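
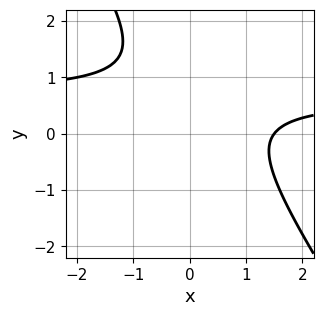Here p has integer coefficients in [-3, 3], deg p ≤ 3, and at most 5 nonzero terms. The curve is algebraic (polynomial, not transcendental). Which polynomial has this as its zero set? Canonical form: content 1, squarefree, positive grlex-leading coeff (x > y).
deg p = 2.
From the axis intercepts and sections: the curve avoids every integer y-axis point in the box.
These observations pin down the coefficients.

3*x*y + 2*y^2 - 2*x - 3*y + 3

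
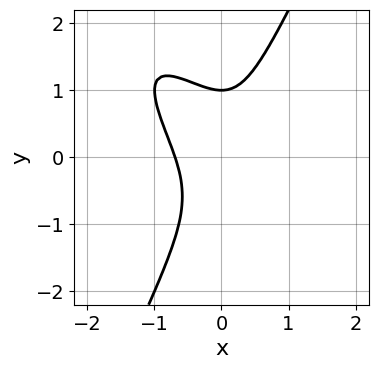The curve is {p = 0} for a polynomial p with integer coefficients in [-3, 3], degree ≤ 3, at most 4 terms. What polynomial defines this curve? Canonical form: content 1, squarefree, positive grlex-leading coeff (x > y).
3*x^3 + 3*x^2*y - y^3 + 1

deg p = 3.
From the visible intercepts: it crosses the y-axis at the gridline y = 1.
Assembling these constraints gives the stated polynomial.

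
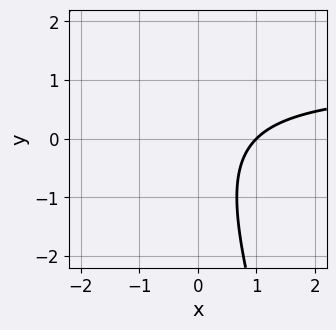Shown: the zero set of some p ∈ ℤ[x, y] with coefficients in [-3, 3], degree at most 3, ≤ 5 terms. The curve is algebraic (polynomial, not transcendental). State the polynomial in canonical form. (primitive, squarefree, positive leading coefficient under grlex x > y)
3*x*y + y^2 - 3*x + 3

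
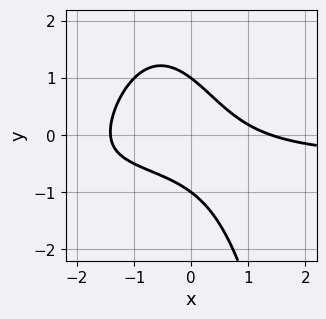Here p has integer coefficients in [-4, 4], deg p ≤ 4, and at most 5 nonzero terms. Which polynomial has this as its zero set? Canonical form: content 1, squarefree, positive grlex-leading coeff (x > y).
(a) Degree: no degree-2 curve has this shape, so deg p = 3.
(b) Against the integer gridlines: among the integer gridlines, it crosses the y-axis at y ∈ {-1, 1}.
(c) The integer polynomial consistent with all of this is the stated p.

2*x^2*y + x^2 + 3*x*y + 2*y^2 - 2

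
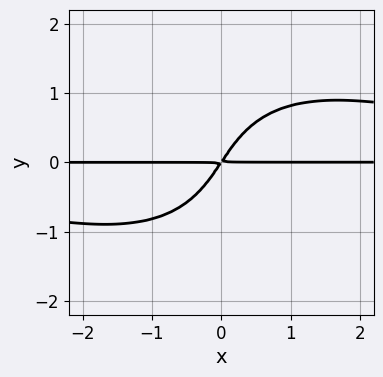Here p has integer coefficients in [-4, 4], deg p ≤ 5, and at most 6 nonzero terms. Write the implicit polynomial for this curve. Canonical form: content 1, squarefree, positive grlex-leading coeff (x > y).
First, degree: the shape is more complex than any degree-3 curve, so deg p = 4.
Then, observable constraints: the visible x-axis segment lies entirely on the curve.
Finally, the integer polynomial consistent with all of this is the stated p.

x^2*y^2 + y^4 - 3*x*y + 2*y^2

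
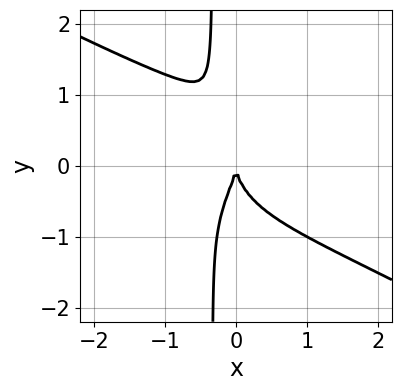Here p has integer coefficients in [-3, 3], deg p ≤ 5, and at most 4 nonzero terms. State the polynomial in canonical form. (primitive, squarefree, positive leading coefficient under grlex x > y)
1. Degree: no degree-3 curve has this shape, so deg p = 4.
2. Against the integer gridlines: one y-axis crossing is at y = 0; it meets the x-axis at x = 0 (among the integer gridlines).
3. Assembling these constraints gives the stated polynomial.

x^3*y - 3*x*y^3 - y^3 - 3*x^2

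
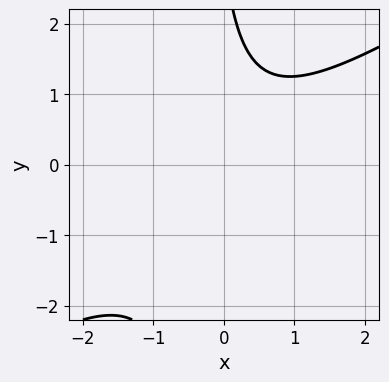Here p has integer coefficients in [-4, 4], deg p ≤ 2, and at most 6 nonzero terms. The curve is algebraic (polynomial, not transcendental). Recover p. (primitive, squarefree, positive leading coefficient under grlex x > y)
2*x^2 - 3*x*y - y + 3

First, deg p = 2. A generic line meets the curve in up to 2 points.
Next, from the visible intercepts: it misses every integer gridline on the x-axis; the curve avoids every integer y-axis point in the box.
Finally, the integer polynomial consistent with all of this is the stated p.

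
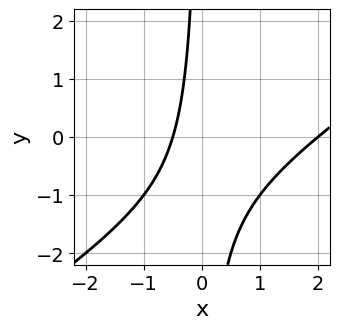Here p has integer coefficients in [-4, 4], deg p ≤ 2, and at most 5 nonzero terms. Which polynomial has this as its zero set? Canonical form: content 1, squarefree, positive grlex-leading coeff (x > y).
(a) deg p = 2.
(b) Against the integer gridlines: it misses every integer gridline on the y-axis; one x-axis crossing is at x = 2.
(c) Assembling these constraints gives the stated polynomial.

2*x^2 - 3*x*y - 3*x - 2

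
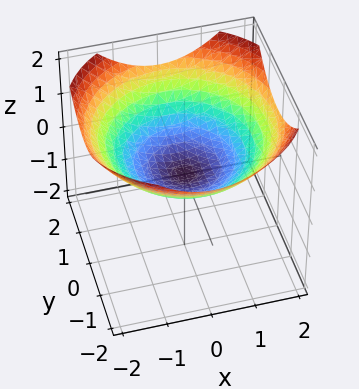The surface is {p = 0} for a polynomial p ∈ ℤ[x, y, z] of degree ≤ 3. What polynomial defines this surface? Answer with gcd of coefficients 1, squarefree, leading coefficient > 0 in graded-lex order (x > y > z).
1. Degree: a single bowl opening along one axis; a quadric, so deg p = 2.
2. Symmetries: the surface is invariant under rotation about z: p = q(x² + y², z).
3. Observable constraints: it crosses the x-axis at the gridline x = 0; a circular section at z = 1 has radius between 1 and 2.
4. Together with the visible shape, these determine p as stated.

x^2 + y^2 - 3*z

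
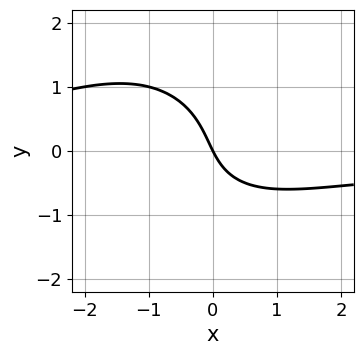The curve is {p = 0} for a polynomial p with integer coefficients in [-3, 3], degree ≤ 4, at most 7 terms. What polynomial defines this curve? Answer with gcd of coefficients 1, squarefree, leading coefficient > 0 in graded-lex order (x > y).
x^2*y + y^3 + x*y + 2*x + y

First, degree: no degree-2 curve has this shape, so deg p = 3.
Then, against the integer gridlines: one y-axis crossing is at y = 0; it meets the x-axis at x = 0 (among the integer gridlines).
Finally, together with the visible shape, these determine p as stated.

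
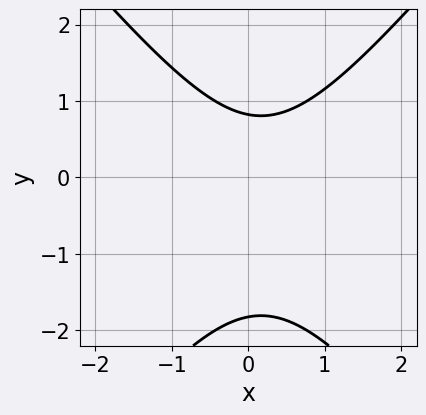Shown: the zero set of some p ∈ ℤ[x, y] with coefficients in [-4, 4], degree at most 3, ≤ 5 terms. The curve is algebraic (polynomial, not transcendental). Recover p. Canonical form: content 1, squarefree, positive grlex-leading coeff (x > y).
3*x^2 - 2*y^2 - x - 2*y + 3

First, deg p = 2. No degree-1 curve has this shape.
Then, against the integer gridlines: the curve avoids every integer x-axis point in the box.
Finally, the integer polynomial consistent with all of this is the stated p.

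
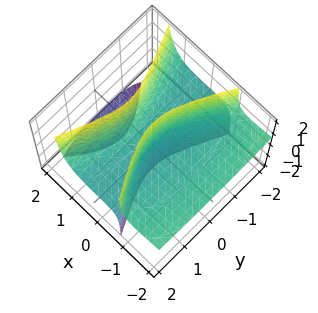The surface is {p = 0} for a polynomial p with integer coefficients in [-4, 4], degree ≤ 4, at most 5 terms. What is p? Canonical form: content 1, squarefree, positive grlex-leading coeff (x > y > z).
x^3 + 3*x^2*z - y^2*z - 3*x*z

1. I count 3 distinct pieces.
2. deg p = 3.
3. From the visible intercepts: it crosses the x-axis at the gridline x = 0; the visible y-axis segment lies entirely on the surface.
4. These observations pin down the coefficients.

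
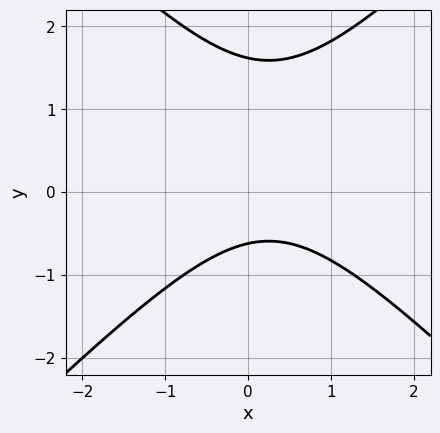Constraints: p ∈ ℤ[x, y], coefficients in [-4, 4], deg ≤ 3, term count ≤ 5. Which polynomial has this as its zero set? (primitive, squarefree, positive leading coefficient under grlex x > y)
2*x^2 - 2*y^2 - x + 2*y + 2

1. The degree is 2 — a generic line meets the curve in up to 2 points.
2. Reading off the gridlines: it misses every integer gridline on the x-axis.
3. The integer polynomial consistent with all of this is the stated p.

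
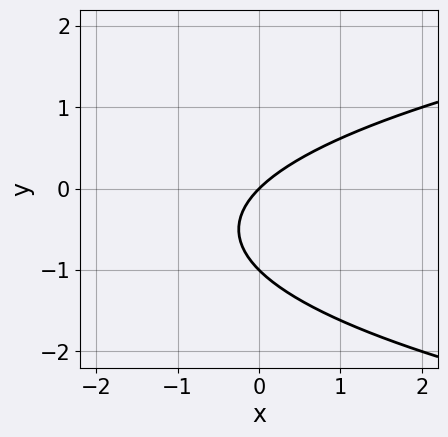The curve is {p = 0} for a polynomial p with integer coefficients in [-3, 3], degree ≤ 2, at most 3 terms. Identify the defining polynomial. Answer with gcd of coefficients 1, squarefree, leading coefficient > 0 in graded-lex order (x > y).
The degree is 2 — a generic line meets the curve in up to 2 points.
Against the integer gridlines: among the integer gridlines, it crosses the y-axis at y ∈ {-1, 0}; it meets the x-axis at x = 0 (among the integer gridlines).
These observations pin down the coefficients.

y^2 - x + y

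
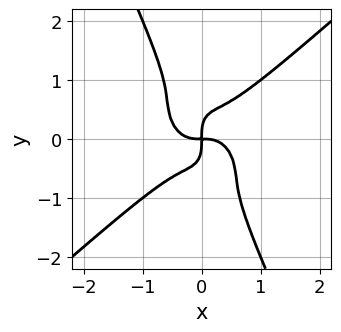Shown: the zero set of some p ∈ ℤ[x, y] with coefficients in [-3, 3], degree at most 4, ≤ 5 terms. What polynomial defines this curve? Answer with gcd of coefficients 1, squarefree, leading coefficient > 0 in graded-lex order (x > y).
2*x^4 - 2*x*y^3 - y^4 + x*y

1. The degree is 4 — no degree-3 curve has this shape.
2. Observable constraints: it meets the x-axis at x = 0 (among the integer gridlines); it meets the y-axis at y = 0 (among the integer gridlines).
3. Together with the visible shape, these determine p as stated.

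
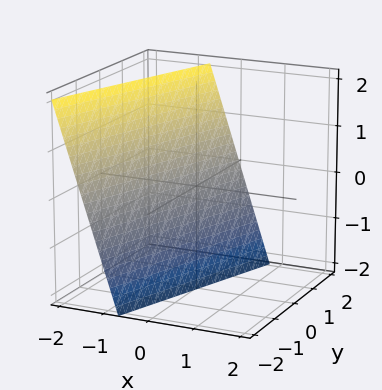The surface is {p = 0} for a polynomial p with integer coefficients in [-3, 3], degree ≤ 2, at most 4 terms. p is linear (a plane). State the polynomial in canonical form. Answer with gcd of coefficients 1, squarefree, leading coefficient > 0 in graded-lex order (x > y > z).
3*x - y + z + 2

First, deg p = 1. Every cross-section is a straight line — this is a plane.
Next, checking where it meets the axes: one y-axis crossing is at y = 2; it meets the z-axis at z = -2 (among the integer gridlines).
Finally, solving for integer coefficients yields p as stated.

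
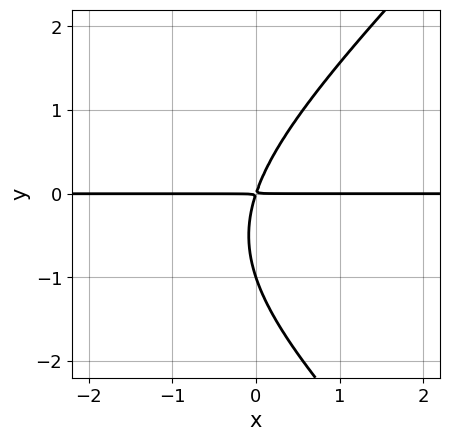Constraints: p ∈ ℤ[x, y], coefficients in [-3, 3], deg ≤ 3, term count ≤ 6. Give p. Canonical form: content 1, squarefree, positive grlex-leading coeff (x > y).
1. The degree is 3 — the shape is more complex than any degree-2 curve.
2. Against the integer gridlines: one y-axis crossing is at y = -1; every point of the x-axis in the box is on the curve.
3. Fitting integer coefficients to these (and the overall shape) gives p.

x^2*y - y^3 + 3*x*y - y^2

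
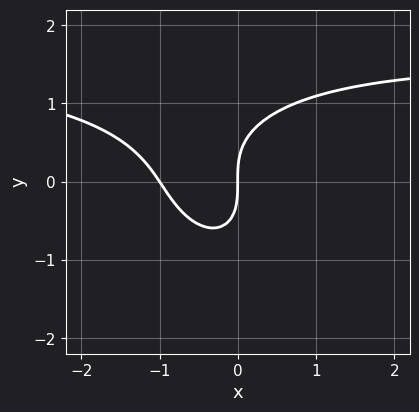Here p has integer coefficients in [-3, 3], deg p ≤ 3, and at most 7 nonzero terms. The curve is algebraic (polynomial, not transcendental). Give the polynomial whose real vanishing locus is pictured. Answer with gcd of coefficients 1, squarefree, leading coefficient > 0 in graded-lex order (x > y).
2*x^2*y + x*y^2 + 2*y^3 - 3*x^2 - 3*x

1. Degree: the shape is more complex than any degree-2 curve, so deg p = 3.
2. Observable constraints: it crosses the y-axis at the gridline y = 0; among the integer gridlines, it crosses the x-axis at x ∈ {-1, 0}.
3. Fitting integer coefficients to these (and the overall shape) gives p.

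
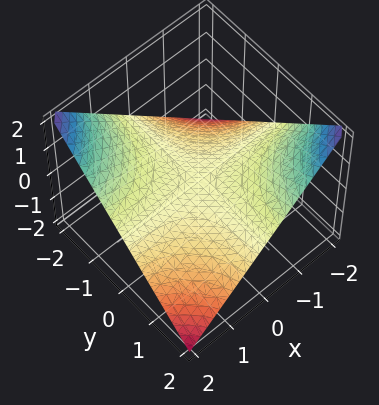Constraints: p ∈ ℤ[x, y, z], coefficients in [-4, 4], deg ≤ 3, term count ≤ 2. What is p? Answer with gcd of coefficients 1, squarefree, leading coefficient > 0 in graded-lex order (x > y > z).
First, deg p = 2. A hyperbolic paraboloid; a quadric.
Then, observable constraints: the visible y-axis segment lies entirely on the surface; every point of the x-axis in the box is on the surface.
Finally, the integer polynomial consistent with all of this is the stated p.

x*y + 2*z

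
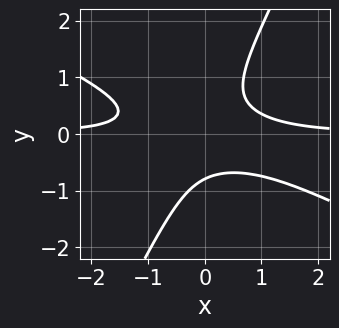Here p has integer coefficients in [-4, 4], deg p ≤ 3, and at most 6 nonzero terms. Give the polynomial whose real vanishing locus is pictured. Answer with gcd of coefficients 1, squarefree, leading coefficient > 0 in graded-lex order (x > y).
Degree: the shape is more complex than any degree-2 curve, so deg p = 3.
Observable constraints: it misses every integer gridline on the x-axis.
Solving for integer coefficients yields p as stated.

2*x^2*y + 3*x*y^2 - 2*y^3 - 1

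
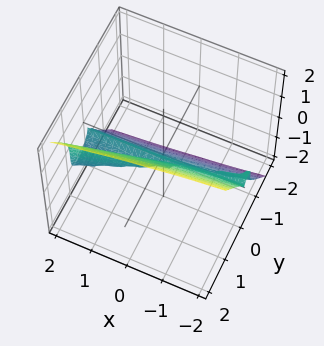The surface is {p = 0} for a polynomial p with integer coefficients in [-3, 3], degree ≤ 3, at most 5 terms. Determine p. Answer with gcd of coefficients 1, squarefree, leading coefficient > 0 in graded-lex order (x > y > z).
(a) Degree: a generic line meets the surface in up to 3 points, so deg p = 3.
(b) From the visible intercepts: one y-axis crossing is at y = 0; one z-axis crossing is at z = 0.
(c) Fitting integer coefficients to these (and the overall shape) gives p. Check: (-2, 0, 0) on the x-axis lies on the surface, and p(-2, 0, 0) = 0. ✓

x*y^2 - 3*y^3 + z^3 + y^2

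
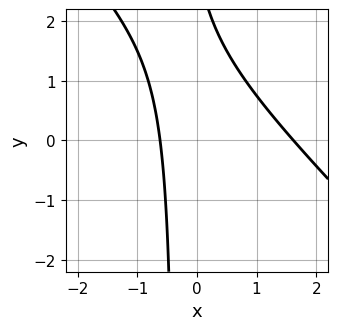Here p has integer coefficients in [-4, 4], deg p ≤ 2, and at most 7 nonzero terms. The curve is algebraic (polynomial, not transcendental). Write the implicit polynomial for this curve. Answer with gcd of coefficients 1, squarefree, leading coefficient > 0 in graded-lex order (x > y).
(a) Degree: no degree-1 curve has this shape, so deg p = 2.
(b) Against the integer gridlines: no y-intercept at any integer in the box.
(c) Solving for integer coefficients yields p as stated.

3*x^2 + 3*x*y - 3*x + y - 3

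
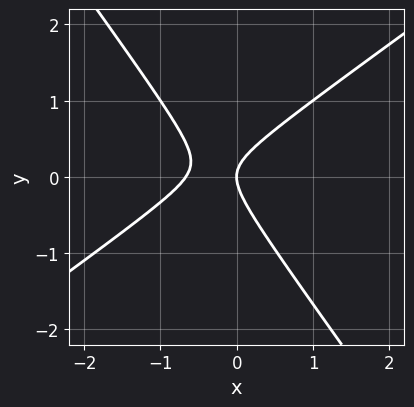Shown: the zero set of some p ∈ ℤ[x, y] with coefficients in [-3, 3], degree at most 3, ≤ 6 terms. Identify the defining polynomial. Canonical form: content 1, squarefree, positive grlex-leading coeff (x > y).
(a) deg p = 2. No degree-1 curve has this shape.
(b) Checking where it meets the axes: one y-axis crossing is at y = 0; one x-axis crossing is at x = 0.
(c) These observations pin down the coefficients.

3*x^2 - 2*x*y - 3*y^2 + 2*x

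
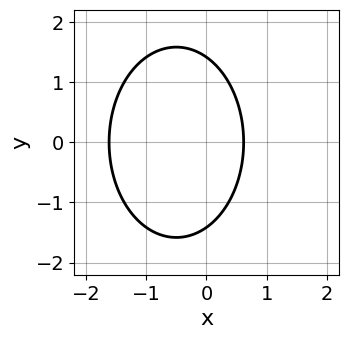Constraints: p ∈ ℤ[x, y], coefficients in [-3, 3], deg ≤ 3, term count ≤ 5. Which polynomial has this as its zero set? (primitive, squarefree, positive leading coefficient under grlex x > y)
(a) deg p = 2. No degree-1 curve has this shape.
(b) Symmetries: it's symmetric under y → −y, forcing even powers of y.
(c) Together with the visible shape, these determine p as stated.

2*x^2 + y^2 + 2*x - 2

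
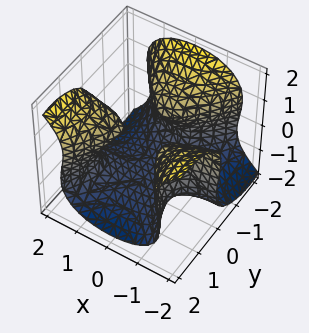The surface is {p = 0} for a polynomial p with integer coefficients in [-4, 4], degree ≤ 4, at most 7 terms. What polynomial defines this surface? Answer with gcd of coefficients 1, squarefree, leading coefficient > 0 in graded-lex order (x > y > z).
2*x^2*y - y^3 - 2*z^3 + 2*z - 1

deg p = 3. No degree-2 surface has this shape.
Reading off the gridlines: it misses every integer gridline on the x-axis; one y-axis crossing is at y = -1.
The integer polynomial consistent with all of this is the stated p.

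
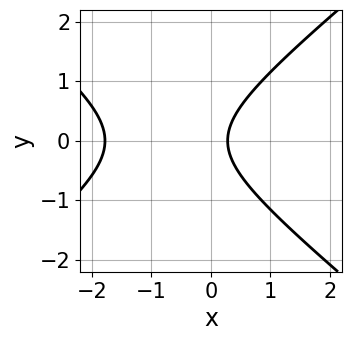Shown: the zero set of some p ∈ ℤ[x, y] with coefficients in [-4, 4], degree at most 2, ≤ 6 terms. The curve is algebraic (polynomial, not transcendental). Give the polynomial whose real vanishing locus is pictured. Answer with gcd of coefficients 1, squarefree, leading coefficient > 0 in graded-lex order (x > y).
(a) deg p = 2. The shape is more complex than any degree-1 curve.
(b) Symmetries: the y ↦ −y reflection is a symmetry, so y appears only in even powers.
(c) Reading off the gridlines: no y-intercept at any integer in the box.
(d) Matching integer coefficients to the picture gives p.

2*x^2 - 3*y^2 + 3*x - 1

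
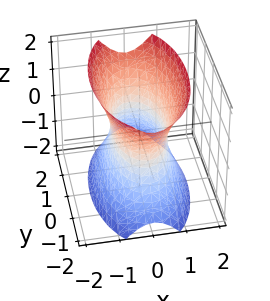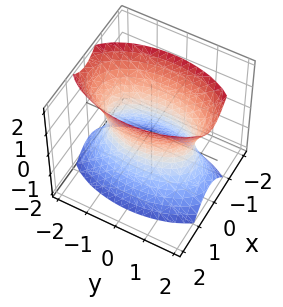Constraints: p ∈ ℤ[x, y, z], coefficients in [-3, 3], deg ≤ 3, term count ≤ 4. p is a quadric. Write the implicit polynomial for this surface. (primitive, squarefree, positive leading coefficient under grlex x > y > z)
3*x^2 + y^2 - z^2 - 2

(a) The degree is 2 — one connected sheet with a waist; a quadric.
(b) Symmetries: it's symmetric under x → −x, forcing even powers of x; the y ↦ −y reflection is a symmetry, so y appears only in even powers; mirror symmetry z ↦ −z ⇒ only even powers of z.
(c) Checking where it meets the axes: the surface avoids every integer z-axis point in the box.
(d) Putting this together gives p.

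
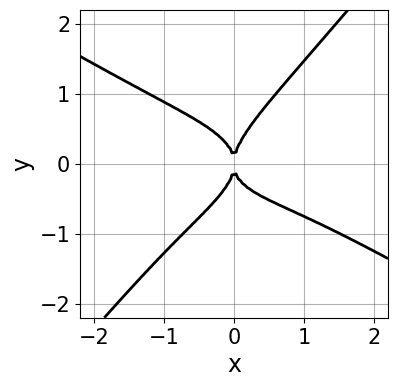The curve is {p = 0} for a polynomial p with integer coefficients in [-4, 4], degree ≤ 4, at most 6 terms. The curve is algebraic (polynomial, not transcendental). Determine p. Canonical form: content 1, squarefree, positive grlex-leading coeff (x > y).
x^4 + 3*x*y^3 - 3*y^4 + x^2*y + 2*x^2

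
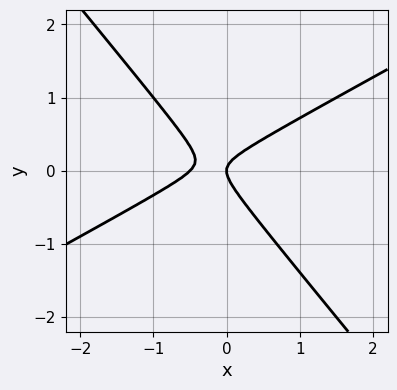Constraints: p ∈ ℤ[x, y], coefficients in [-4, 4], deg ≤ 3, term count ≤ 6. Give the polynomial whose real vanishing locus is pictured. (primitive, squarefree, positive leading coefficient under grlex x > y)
2*x^2 - 2*x*y - 3*y^2 + x

The degree is 2 — no degree-1 curve has this shape.
From the visible intercepts: it crosses the y-axis at the gridline y = 0; it meets the x-axis at x = 0 (among the integer gridlines).
Together with the visible shape, these determine p as stated.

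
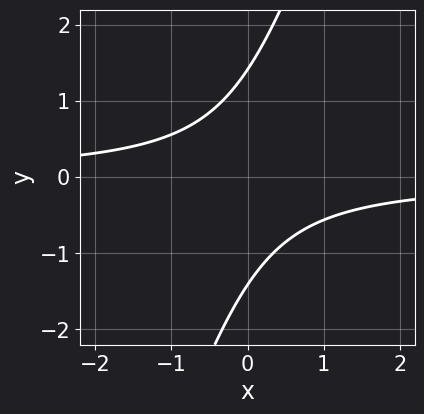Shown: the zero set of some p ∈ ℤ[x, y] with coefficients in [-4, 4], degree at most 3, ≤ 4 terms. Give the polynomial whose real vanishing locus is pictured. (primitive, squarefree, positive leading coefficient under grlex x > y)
3*x*y - y^2 + 2

Degree: no degree-1 curve has this shape, so deg p = 2.
From the axis intercepts and sections: it misses every integer gridline on the x-axis.
The integer polynomial consistent with all of this is the stated p.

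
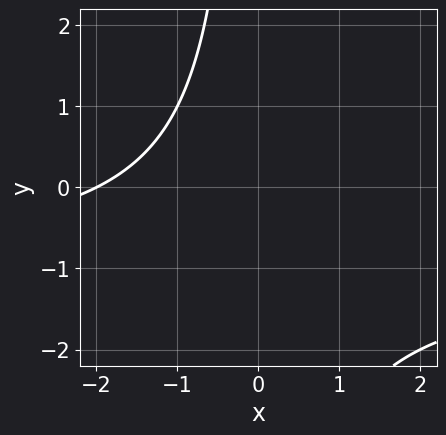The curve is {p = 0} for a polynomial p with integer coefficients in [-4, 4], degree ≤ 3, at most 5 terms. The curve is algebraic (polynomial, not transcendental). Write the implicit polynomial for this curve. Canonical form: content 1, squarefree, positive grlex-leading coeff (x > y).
deg p = 2.
From the axis intercepts and sections: it meets the x-axis at x = -2 (among the integer gridlines); the curve avoids every integer y-axis point in the box.
Fitting integer coefficients to these (and the overall shape) gives p.

x*y + x + 2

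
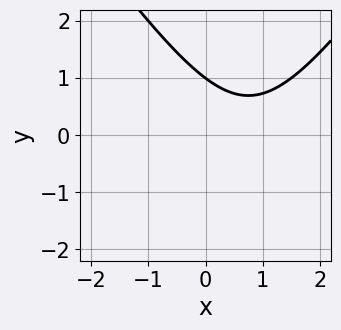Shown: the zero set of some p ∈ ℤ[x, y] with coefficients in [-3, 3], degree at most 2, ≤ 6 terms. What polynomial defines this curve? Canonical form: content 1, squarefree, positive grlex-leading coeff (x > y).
2*x^2 - y^2 - 3*x - 2*y + 3

1. Degree: a generic line meets the curve in up to 2 points, so deg p = 2.
2. Reading off the gridlines: one y-axis crossing is at y = 1; the curve avoids every integer x-axis point in the box.
3. Fitting integer coefficients to these (and the overall shape) gives p.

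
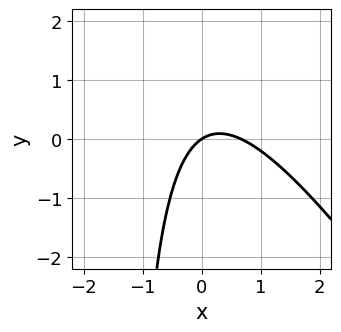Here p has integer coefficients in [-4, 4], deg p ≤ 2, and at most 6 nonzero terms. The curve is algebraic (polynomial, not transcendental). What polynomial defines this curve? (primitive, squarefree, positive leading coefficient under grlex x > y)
First, deg p = 2.
Next, checking where it meets the axes: it meets the x-axis at x = 0 (among the integer gridlines); one y-axis crossing is at y = 0.
Finally, assembling these constraints gives the stated polynomial.

3*x^2 + 2*x*y - 2*x + 3*y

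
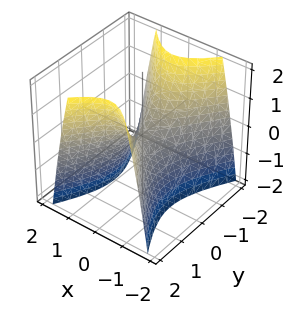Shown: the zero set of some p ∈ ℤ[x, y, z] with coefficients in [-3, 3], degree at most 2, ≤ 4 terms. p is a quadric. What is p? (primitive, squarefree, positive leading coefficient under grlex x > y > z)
2*x^2 - y^2 + z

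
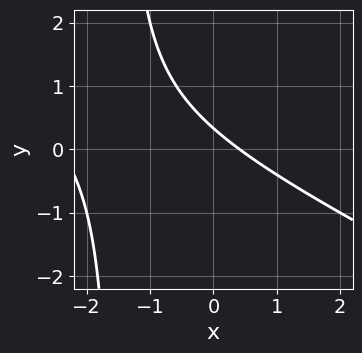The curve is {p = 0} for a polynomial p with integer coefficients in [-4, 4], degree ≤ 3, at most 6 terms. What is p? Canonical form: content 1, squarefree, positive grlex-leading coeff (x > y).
x^2 + 2*x*y + 2*x + 3*y - 1

First, the degree is 2 — no degree-1 curve has this shape.
Finally, putting this together gives p.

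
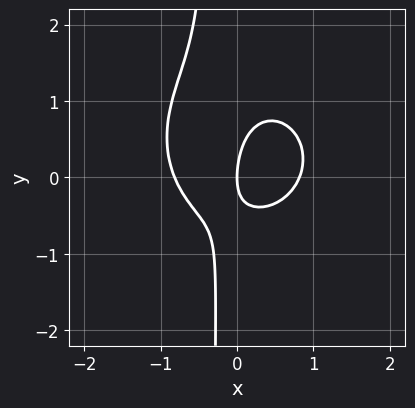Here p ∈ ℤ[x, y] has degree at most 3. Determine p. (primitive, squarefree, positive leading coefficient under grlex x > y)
1. Degree: the shape is more complex than any degree-2 curve, so deg p = 3.
2. From the axis intercepts and sections: one y-axis crossing is at y = 0; one x-axis crossing is at x = 0.
3. Matching integer coefficients to the picture gives p.

3*x^3 + 3*x*y^2 - 2*x*y + y^2 - 2*x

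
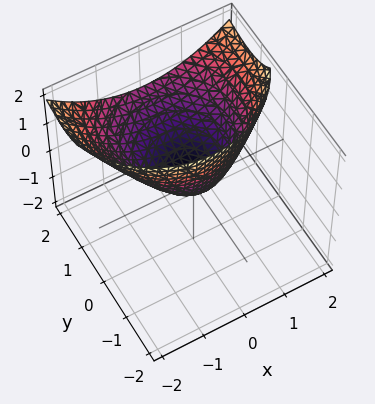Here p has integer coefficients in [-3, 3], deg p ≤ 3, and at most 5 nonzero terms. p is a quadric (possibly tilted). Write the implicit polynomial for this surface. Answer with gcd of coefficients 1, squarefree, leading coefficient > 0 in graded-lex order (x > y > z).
2*x^2 + 2*y^2 - 3*y*z - 3*z

1. The degree is 2 — a generic line meets the surface in up to 2 points.
2. From the visible intercepts: it meets the x-axis at x = 0 (among the integer gridlines); it meets the y-axis at y = 0 (among the integer gridlines).
3. Fitting integer coefficients to these (and the overall shape) gives p.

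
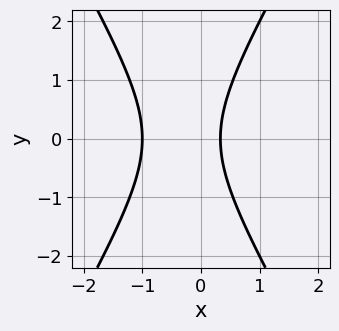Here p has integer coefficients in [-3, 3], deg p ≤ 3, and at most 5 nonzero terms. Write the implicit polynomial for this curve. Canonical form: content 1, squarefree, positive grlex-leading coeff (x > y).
3*x^2 - y^2 + 2*x - 1

(a) deg p = 2. A generic line meets the curve in up to 2 points.
(b) Symmetries: the y ↦ −y reflection is a symmetry, so y appears only in even powers.
(c) From the axis intercepts and sections: the curve avoids every integer y-axis point in the box; it crosses the x-axis at the gridline x = -1.
(d) Together with the visible shape, these determine p as stated.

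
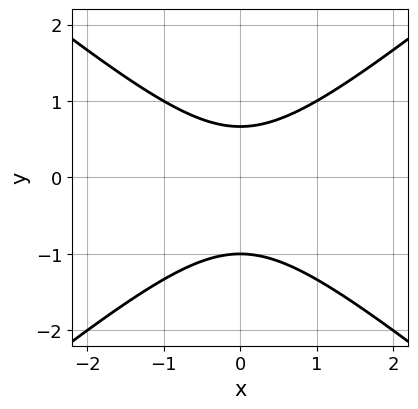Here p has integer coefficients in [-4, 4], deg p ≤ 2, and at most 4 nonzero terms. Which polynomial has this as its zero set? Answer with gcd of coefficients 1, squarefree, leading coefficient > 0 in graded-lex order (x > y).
deg p = 2. A generic line meets the curve in up to 2 points.
Symmetries: mirror symmetry x ↦ −x ⇒ only even powers of x.
From the visible intercepts: it misses every integer gridline on the x-axis; it meets the y-axis at y = -1 (among the integer gridlines).
Fitting integer coefficients to these (and the overall shape) gives p.

2*x^2 - 3*y^2 - y + 2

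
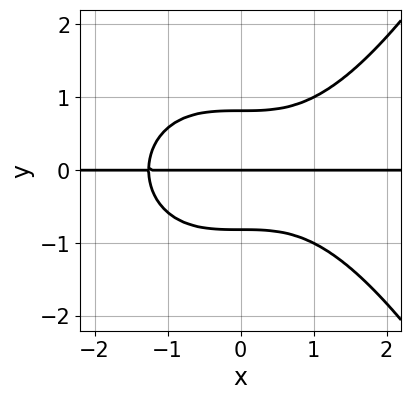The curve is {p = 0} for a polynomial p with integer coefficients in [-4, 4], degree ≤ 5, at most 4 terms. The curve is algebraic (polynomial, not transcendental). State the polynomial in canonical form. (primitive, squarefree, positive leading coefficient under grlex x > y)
First, deg p = 4. A generic line meets the curve in up to 4 points.
Next, observable constraints: the visible x-axis segment lies entirely on the curve; it crosses the y-axis at the gridline y = 0.
Finally, the integer polynomial consistent with all of this is the stated p.

x^3*y - 3*y^3 + 2*y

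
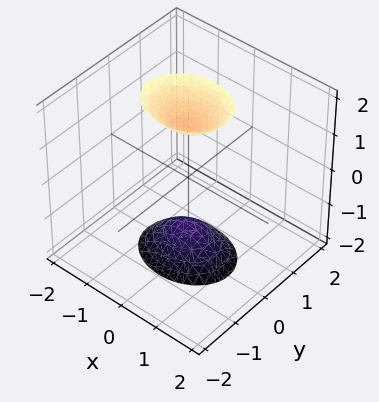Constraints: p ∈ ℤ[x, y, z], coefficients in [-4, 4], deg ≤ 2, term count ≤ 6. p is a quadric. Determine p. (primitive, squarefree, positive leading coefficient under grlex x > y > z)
(a) I count 2 distinct pieces. They look like related sheets of one shape, so recover p as a whole.
(b) Degree: two sheets facing apart; a quadric, so deg p = 2.
(c) Symmetries: mirror symmetry z ↦ −z ⇒ only even powers of z; mirror symmetry x ↦ −x ⇒ only even powers of x; mirror symmetry y ↦ −y ⇒ only even powers of y.
(d) From the visible intercepts: the surface avoids every integer x-axis point in the box; the surface avoids every integer y-axis point in the box.
(e) These observations pin down the coefficients.

2*x^2 + 3*y^2 - z^2 + 2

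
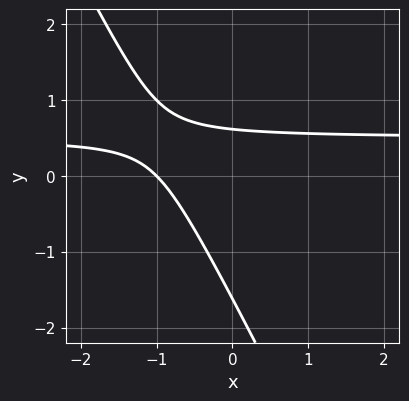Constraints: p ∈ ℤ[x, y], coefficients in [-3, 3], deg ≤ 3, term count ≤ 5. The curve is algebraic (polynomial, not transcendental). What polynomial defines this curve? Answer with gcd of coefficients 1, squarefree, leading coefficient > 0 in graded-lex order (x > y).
First, deg p = 2. A generic line meets the curve in up to 2 points.
Then, observable constraints: it crosses the x-axis at the gridline x = -1.
Finally, solving for integer coefficients yields p as stated.

2*x*y + y^2 - x + y - 1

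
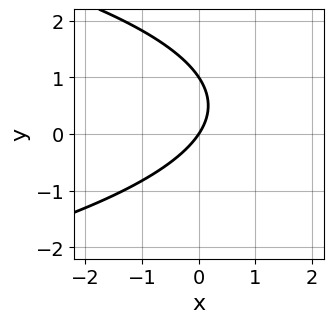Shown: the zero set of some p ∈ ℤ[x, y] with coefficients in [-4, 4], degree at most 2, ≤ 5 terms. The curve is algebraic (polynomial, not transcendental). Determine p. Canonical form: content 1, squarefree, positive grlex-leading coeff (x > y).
2*y^2 + 3*x - 2*y

1. deg p = 2. No degree-1 curve has this shape.
2. From the visible intercepts: among the integer gridlines, it crosses the y-axis at y ∈ {0, 1}; it crosses the x-axis at the gridline x = 0.
3. Putting this together gives p.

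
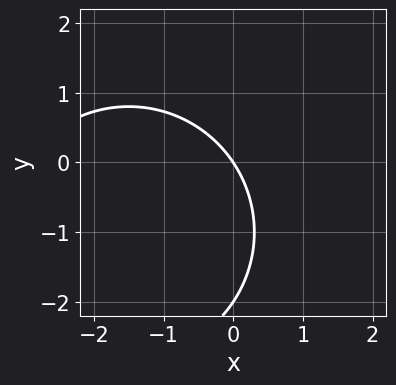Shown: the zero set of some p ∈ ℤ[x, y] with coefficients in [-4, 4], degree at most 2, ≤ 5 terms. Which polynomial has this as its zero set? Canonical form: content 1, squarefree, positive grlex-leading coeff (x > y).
1. The degree is 2 — no degree-1 curve has this shape.
2. From the axis intercepts and sections: among the integer gridlines, it crosses the y-axis at y ∈ {-2, 0}; it meets the x-axis at x = 0 (among the integer gridlines).
3. The integer polynomial consistent with all of this is the stated p.

x^2 + y^2 + 3*x + 2*y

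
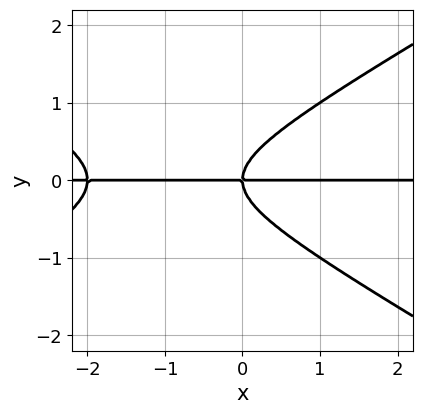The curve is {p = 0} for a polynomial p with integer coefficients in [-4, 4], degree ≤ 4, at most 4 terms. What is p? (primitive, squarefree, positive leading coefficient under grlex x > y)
First, deg p = 3. A generic line meets the curve in up to 3 points.
Next, reading off the gridlines: the visible x-axis segment lies entirely on the curve; it crosses the y-axis at the gridline y = 0.
Finally, matching integer coefficients to the picture gives p.

x^2*y - 3*y^3 + 2*x*y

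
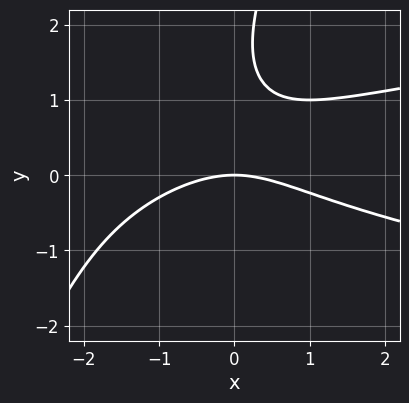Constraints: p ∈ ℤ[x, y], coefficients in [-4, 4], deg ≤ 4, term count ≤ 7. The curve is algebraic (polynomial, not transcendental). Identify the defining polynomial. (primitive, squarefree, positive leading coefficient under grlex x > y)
2*x*y^2 - y^3 - x^2 + 3*y^2 - 3*y

(a) The degree is 3 — no degree-2 curve has this shape.
(b) Against the integer gridlines: it meets the x-axis at x = 0 (among the integer gridlines); it meets the y-axis at y = 0 (among the integer gridlines).
(c) Fitting integer coefficients to these (and the overall shape) gives p.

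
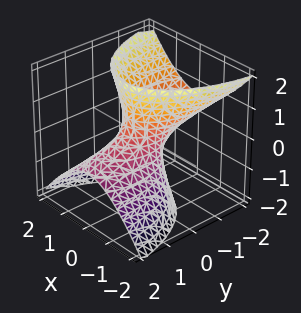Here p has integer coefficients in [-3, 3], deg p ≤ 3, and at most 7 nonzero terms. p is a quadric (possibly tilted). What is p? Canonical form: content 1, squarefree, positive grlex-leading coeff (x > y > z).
3*x^2 + y^2 + 3*y*z - z^2 - 1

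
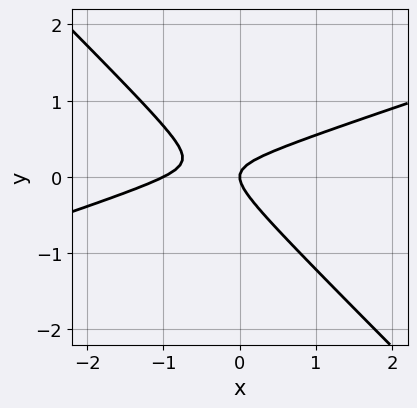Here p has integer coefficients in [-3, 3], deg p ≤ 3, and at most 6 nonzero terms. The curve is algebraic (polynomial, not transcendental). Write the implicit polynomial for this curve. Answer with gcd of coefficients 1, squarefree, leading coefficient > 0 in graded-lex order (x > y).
1. deg p = 2. No degree-1 curve has this shape.
2. Checking where it meets the axes: among the integer gridlines, it crosses the x-axis at x ∈ {-1, 0}; one y-axis crossing is at y = 0.
3. Putting this together gives p.

x^2 - 2*x*y - 3*y^2 + x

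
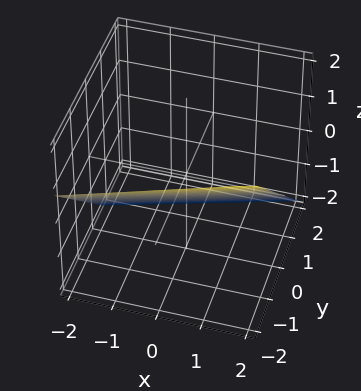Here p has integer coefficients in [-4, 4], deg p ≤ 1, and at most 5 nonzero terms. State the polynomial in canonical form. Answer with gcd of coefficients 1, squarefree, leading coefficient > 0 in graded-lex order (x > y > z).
x - 3*y - 3*z - 2

First, deg p = 1.
Then, observable constraints: it crosses the x-axis at the gridline x = 2.
Finally, together with the visible shape, these determine p as stated.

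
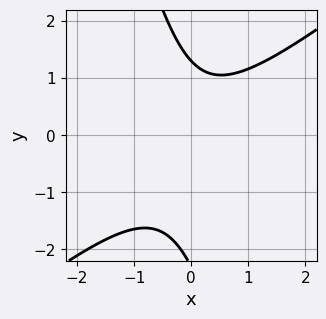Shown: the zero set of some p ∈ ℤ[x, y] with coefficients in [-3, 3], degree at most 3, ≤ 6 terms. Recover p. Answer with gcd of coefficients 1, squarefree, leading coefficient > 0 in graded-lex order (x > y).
3*x^2 - 3*x*y - y^2 - y + 3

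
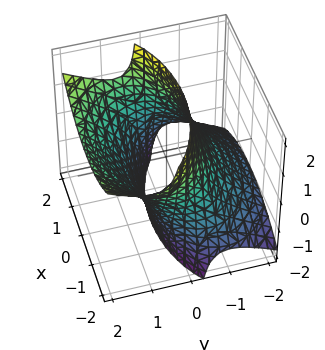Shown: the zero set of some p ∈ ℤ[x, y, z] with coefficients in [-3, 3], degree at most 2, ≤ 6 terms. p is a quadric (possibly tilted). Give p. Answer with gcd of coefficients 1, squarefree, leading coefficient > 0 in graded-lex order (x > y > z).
First, the degree is 2 — no degree-1 surface has this shape.
Then, reading off the gridlines: it misses every integer gridline on the z-axis.
Finally, putting this together gives p.

x^2 + 2*y^2 - 3*y*z - 3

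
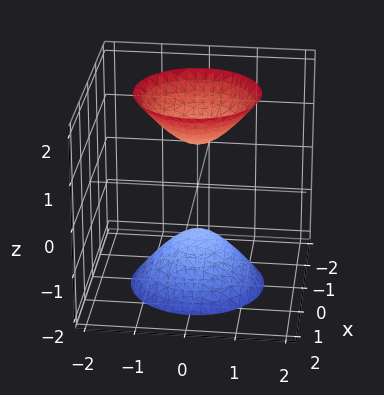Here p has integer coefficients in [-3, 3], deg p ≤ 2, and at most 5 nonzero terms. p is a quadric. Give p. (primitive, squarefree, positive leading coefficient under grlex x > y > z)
2*x^2 + 2*y^2 - z^2 + 1

The picture has 2 separate pieces.
The degree is 2 — two sheets facing apart; a quadric.
Symmetries: rotational symmetry about the z-axis ⇒ p depends on x, y only through x² + y²; it's symmetric under z → −z, forcing even powers of z.
Against the integer gridlines: no y-intercept at any integer in the box; a circular section at z = -2 has radius between 1 and 2; it misses every integer gridline on the x-axis.
Solving for integer coefficients yields p as stated.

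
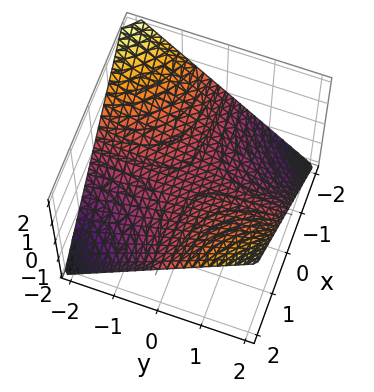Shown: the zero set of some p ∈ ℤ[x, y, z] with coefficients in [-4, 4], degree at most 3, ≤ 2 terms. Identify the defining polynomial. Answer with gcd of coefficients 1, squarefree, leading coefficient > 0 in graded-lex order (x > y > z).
First, deg p = 2.
Then, from the axis intercepts and sections: it meets the z-axis at z = 0 (among the integer gridlines); every point of the y-axis in the box is on the surface.
Finally, assembling these constraints gives the stated polynomial.

x*y - 2*z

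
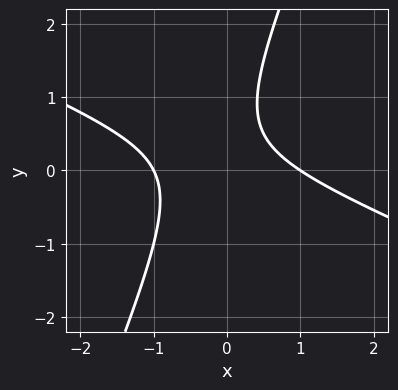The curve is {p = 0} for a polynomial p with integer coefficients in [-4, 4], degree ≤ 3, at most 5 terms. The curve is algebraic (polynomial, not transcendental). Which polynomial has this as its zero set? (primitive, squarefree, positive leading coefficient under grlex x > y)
First, degree: a generic line meets the curve in up to 2 points, so deg p = 2.
Then, checking where it meets the axes: the x-axis gridline crossings are at x ∈ {-1, 1}; no y-intercept at any integer in the box.
Finally, matching integer coefficients to the picture gives p.

x^2 + 2*x*y - y^2 + y - 1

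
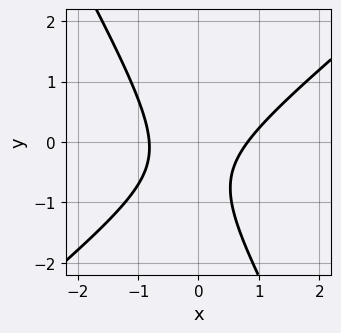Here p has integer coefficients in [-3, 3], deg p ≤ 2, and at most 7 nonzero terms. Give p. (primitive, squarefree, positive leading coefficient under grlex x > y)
1. deg p = 2. No degree-1 curve has this shape.
2. From the visible intercepts: it misses every integer gridline on the y-axis.
3. Solving for integer coefficients yields p as stated.

3*x^2 - 2*x*y - 2*y^2 - 2*y - 2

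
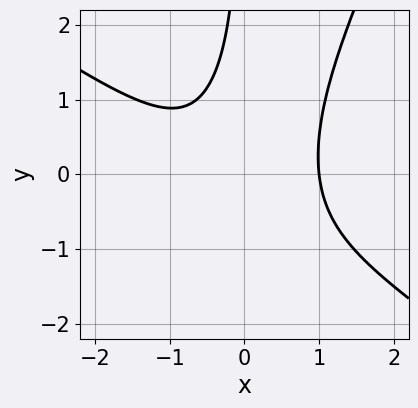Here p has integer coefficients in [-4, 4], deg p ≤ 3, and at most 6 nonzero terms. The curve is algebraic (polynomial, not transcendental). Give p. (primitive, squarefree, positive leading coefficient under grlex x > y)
3*x^3 + 3*x^2*y - 2*x*y^2 - 2*x*y - 3

(a) deg p = 3. The shape is more complex than any degree-2 curve.
(b) From the axis intercepts and sections: it misses every integer gridline on the y-axis; one x-axis crossing is at x = 1.
(c) Matching integer coefficients to the picture gives p.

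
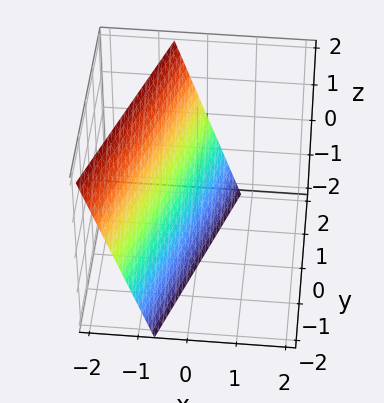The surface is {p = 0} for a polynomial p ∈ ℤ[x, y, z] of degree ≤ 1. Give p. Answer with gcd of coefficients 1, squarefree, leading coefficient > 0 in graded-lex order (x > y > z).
First, deg p = 1. The surface is flat (a plane).
Then, reading off the gridlines: it crosses the z-axis at the gridline z = -2; it crosses the y-axis at the gridline y = 2.
Finally, fitting integer coefficients to these (and the overall shape) gives p.

3*x - y + z + 2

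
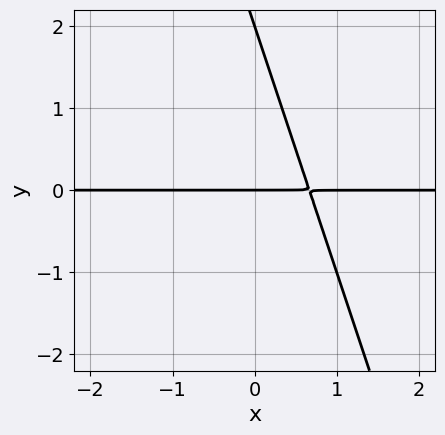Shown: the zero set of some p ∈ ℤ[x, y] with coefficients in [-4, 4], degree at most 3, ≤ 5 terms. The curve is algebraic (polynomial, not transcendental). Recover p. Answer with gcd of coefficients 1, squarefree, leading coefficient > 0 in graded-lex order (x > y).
deg p = 2. No degree-1 curve has this shape.
From the visible intercepts: the y-axis gridline crossings are at y ∈ {0, 2}; the visible x-axis segment lies entirely on the curve.
The integer polynomial consistent with all of this is the stated p.

3*x*y + y^2 - 2*y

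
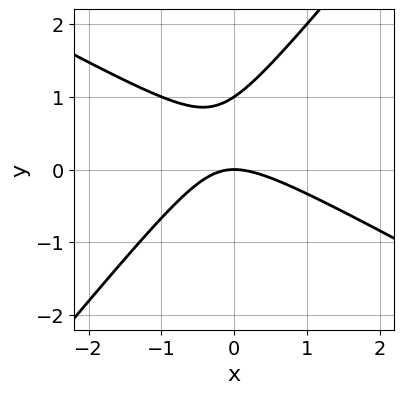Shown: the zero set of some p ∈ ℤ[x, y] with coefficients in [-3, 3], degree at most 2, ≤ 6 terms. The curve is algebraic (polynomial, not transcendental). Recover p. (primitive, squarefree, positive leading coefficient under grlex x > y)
2*x^2 + 2*x*y - 3*y^2 + 3*y

deg p = 2. A generic line meets the curve in up to 2 points.
Observable constraints: it crosses the x-axis at the gridline x = 0; among the integer gridlines, it crosses the y-axis at y ∈ {0, 1}.
Assembling these constraints gives the stated polynomial.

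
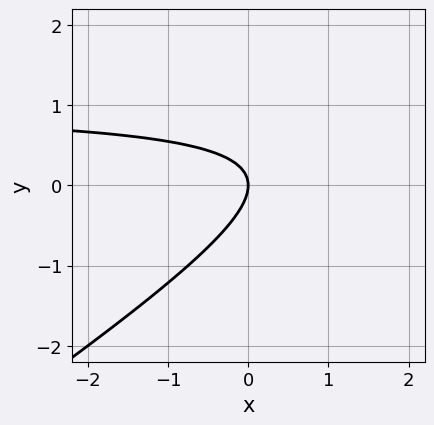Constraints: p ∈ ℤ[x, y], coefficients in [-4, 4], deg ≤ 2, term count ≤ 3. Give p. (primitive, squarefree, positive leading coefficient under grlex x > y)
The degree is 2 — a generic line meets the curve in up to 2 points.
Against the integer gridlines: it meets the x-axis at x = 0 (among the integer gridlines); it meets the y-axis at y = 0 (among the integer gridlines).
Solving for integer coefficients yields p as stated.

2*x*y - 3*y^2 - 2*x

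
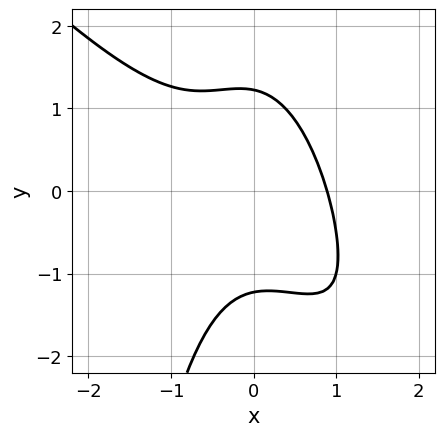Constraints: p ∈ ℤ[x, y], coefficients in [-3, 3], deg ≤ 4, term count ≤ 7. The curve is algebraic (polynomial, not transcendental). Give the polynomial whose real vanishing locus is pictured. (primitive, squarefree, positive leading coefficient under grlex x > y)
Degree: a generic line meets the curve in up to 3 points, so deg p = 3.
The integer polynomial consistent with all of this is the stated p.

3*x^3 + 3*x^2*y + 2*y^2 + x - 3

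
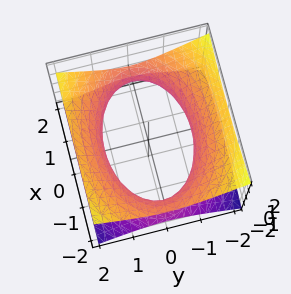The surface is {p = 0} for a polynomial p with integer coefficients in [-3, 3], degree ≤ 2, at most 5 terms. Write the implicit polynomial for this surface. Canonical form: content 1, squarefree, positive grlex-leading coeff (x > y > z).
x^2 + 2*y^2 - 3*z^2 - 3

(a) The degree is 2 — an hourglass — one-sheet hyperboloid; a quadric.
(b) Symmetries: it's symmetric under z → −z, forcing even powers of z; it's symmetric under y → −y, forcing even powers of y; the x ↦ −x reflection is a symmetry, so x appears only in even powers.
(c) Observable constraints: the surface avoids every integer z-axis point in the box.
(d) These observations pin down the coefficients.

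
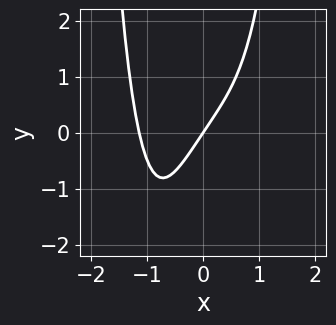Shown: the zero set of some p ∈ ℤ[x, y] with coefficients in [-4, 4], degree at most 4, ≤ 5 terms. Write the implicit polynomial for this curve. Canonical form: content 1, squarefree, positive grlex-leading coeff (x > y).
The degree is 4 — no degree-3 curve has this shape.
From the axis intercepts and sections: one y-axis crossing is at y = 0; it crosses the x-axis at the gridline x = 0.
Fitting integer coefficients to these (and the overall shape) gives p.

2*x^4 + 3*x - 2*y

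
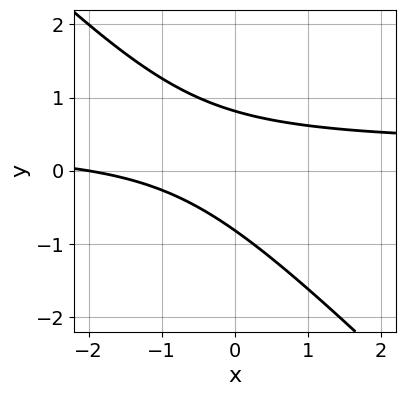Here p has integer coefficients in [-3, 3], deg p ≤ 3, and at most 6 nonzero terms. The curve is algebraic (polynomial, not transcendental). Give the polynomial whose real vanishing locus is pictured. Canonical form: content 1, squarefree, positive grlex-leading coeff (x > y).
(a) deg p = 2.
(b) From the visible intercepts: one x-axis crossing is at x = -2.
(c) These observations pin down the coefficients.

3*x*y + 3*y^2 - x - 2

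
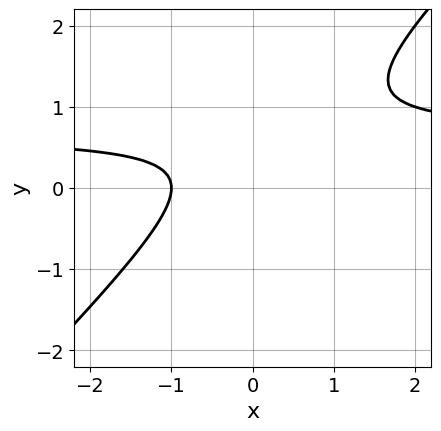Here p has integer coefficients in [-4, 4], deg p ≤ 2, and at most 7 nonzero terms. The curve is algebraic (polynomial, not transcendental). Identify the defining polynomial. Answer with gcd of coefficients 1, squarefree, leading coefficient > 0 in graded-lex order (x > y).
3*x*y - 3*y^2 - 2*x + 3*y - 2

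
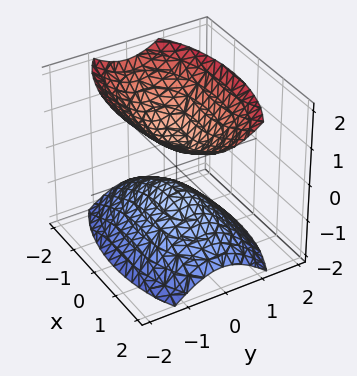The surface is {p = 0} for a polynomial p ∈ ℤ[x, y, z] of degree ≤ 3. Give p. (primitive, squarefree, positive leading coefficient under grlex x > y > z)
x^2 + 3*y^2 - 2*z^2 + 1

First, the picture has 2 separate pieces. Treating them together as one polynomial.
Next, the degree is 2 — two sheets facing apart; a quadric.
Next, symmetries: the x ↦ −x reflection is a symmetry, so x appears only in even powers; it's symmetric under z → −z, forcing even powers of z; mirror symmetry y ↦ −y ⇒ only even powers of y.
Then, against the integer gridlines: it misses every integer gridline on the x-axis; it misses every integer gridline on the y-axis.
Finally, together with the visible shape, these determine p as stated.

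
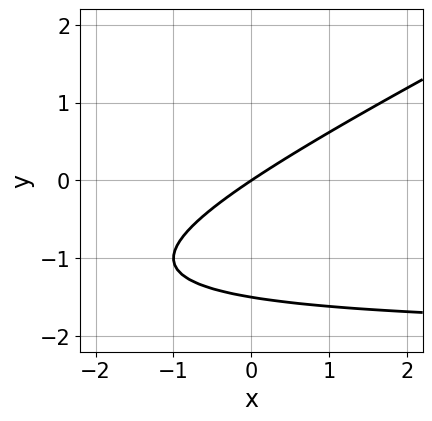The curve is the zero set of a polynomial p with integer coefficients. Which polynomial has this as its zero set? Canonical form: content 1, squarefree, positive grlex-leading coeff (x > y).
1. deg p = 2. A generic line meets the curve in up to 2 points.
2. Checking where it meets the axes: it meets the x-axis at x = 0 (among the integer gridlines); it crosses the y-axis at the gridline y = 0.
3. Solving for integer coefficients yields p as stated.

x*y - 2*y^2 + 2*x - 3*y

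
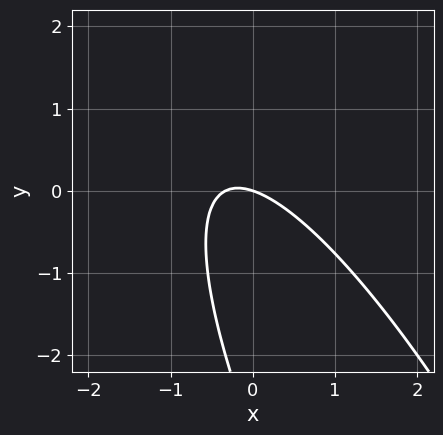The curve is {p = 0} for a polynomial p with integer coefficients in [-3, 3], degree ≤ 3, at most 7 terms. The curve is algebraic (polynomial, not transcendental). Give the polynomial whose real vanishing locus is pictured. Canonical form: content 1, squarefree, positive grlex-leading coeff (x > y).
1. Degree: no degree-1 curve has this shape, so deg p = 2.
2. Checking where it meets the axes: it crosses the x-axis at the gridline x = 0; one y-axis crossing is at y = 0.
3. Solving for integer coefficients yields p as stated.

3*x^2 + 3*x*y + y^2 + x + 3*y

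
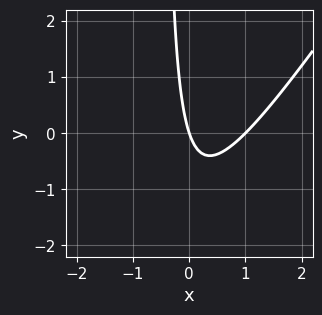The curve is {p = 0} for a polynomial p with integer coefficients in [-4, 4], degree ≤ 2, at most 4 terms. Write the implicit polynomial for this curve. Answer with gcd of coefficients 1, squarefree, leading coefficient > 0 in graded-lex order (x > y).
First, deg p = 2.
Next, checking where it meets the axes: it crosses the y-axis at the gridline y = 0; the x-axis gridline crossings are at x ∈ {0, 1}.
Finally, these observations pin down the coefficients.

3*x^2 - 2*x*y - 3*x - y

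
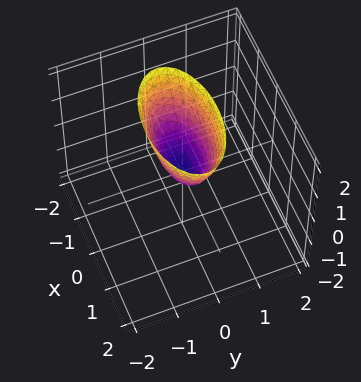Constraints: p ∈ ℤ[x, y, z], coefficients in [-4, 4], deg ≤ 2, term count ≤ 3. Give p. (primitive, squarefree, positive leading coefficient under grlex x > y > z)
x^2 + 3*y^2 - z

1. deg p = 2. A single bowl opening along one axis; a quadric.
2. Symmetries: mirror symmetry y ↦ −y ⇒ only even powers of y; mirror symmetry x ↦ −x ⇒ only even powers of x.
3. From the visible intercepts: it crosses the z-axis at the gridline z = 0; one x-axis crossing is at x = 0.
4. Solving for integer coefficients yields p as stated.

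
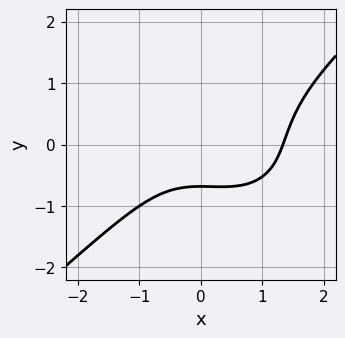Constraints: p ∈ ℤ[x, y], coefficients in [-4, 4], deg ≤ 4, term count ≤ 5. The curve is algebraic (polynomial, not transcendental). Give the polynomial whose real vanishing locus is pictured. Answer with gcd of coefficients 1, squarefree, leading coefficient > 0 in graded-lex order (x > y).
First, the degree is 3 — no degree-2 curve has this shape.
Finally, the integer polynomial consistent with all of this is the stated p.

2*x^3 - 3*y^3 - x^2 - 3*y - 3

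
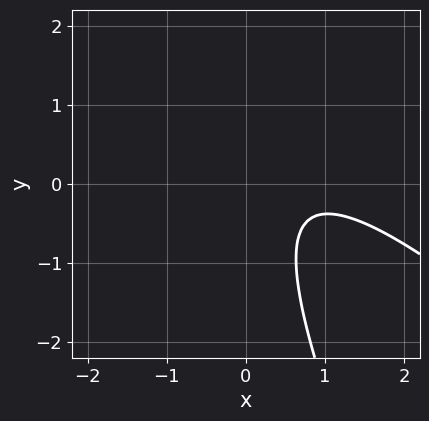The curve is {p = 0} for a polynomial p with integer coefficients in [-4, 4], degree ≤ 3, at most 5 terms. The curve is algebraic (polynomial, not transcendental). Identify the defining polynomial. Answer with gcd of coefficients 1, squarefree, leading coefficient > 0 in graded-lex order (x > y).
2*x^2 + 3*x*y + y^2 - 3*x + 2

First, the degree is 2 — a generic line meets the curve in up to 2 points.
Next, against the integer gridlines: it misses every integer gridline on the x-axis; it misses every integer gridline on the y-axis.
Finally, solving for integer coefficients yields p as stated.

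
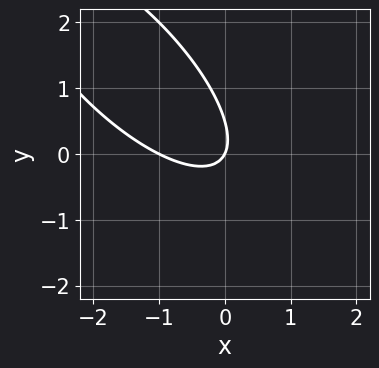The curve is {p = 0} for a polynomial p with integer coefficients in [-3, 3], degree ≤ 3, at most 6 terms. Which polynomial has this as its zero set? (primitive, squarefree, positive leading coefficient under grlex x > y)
First, deg p = 2.
Next, checking where it meets the axes: it crosses the y-axis at the gridline y = 0; the x-axis gridline crossings are at x ∈ {-1, 0}.
Finally, fitting integer coefficients to these (and the overall shape) gives p.

2*x^2 + 3*x*y + 2*y^2 + 2*x - y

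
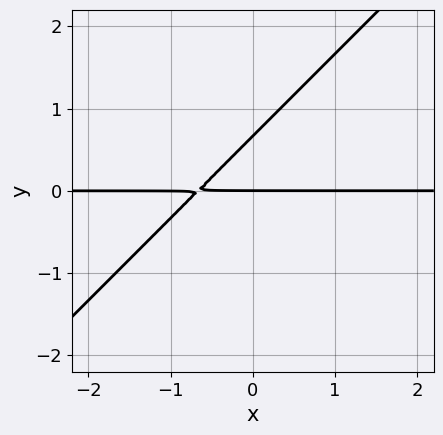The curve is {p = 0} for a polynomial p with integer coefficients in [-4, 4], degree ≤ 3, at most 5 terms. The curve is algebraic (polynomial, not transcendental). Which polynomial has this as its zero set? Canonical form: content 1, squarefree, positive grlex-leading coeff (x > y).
First, the degree is 2 — no degree-1 curve has this shape.
Next, reading off the gridlines: every point of the x-axis in the box is on the curve; one y-axis crossing is at y = 0.
Finally, fitting integer coefficients to these (and the overall shape) gives p.

3*x*y - 3*y^2 + 2*y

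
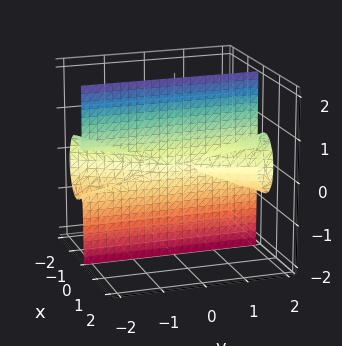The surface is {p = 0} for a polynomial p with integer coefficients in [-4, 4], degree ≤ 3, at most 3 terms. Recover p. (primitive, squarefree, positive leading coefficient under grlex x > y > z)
2*x^3 - x^2*y + x*z^2

(a) The degree is 3 — no degree-2 surface has this shape.
(b) Checking where it meets the axes: the visible y-axis segment lies entirely on the surface; the visible z-axis segment lies entirely on the surface; it crosses the x-axis at the gridline x = 0.
(c) Assembling these constraints gives the stated polynomial.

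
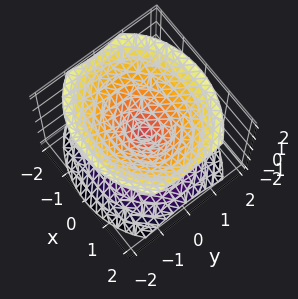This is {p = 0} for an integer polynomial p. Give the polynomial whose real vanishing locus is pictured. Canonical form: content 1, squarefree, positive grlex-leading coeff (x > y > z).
2*x^2 + 3*y^2 - 3*z^2

(a) I count 2 distinct pieces. They look like related sheets of one shape, so recover p as a whole.
(b) Degree: a double cone through the origin; a quadric, so deg p = 2.
(c) Symmetries: mirror symmetry y ↦ −y ⇒ only even powers of y; the x ↦ −x reflection is a symmetry, so x appears only in even powers; mirror symmetry z ↦ −z ⇒ only even powers of z.
(d) Against the integer gridlines: it meets the z-axis at z = 0 (among the integer gridlines); it crosses the y-axis at the gridline y = 0.
(e) Putting this together gives p.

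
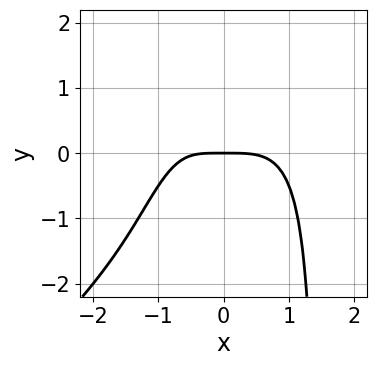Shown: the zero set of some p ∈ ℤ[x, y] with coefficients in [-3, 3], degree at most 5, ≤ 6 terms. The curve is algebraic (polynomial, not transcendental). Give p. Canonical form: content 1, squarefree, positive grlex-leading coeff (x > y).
The degree is 4 — the shape is more complex than any degree-3 curve.
From the axis intercepts and sections: it crosses the y-axis at the gridline y = 0; it meets the x-axis at x = 0 (among the integer gridlines).
Solving for integer coefficients yields p as stated.

x^4 - x^3*y + x*y + 2*y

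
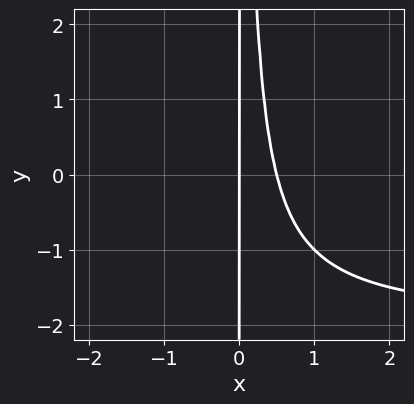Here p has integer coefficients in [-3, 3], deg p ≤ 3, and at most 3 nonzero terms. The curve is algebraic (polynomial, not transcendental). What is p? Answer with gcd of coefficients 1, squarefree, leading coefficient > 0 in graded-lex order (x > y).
1. The degree is 3 — a generic line meets the curve in up to 3 points.
2. From the axis intercepts and sections: it meets the x-axis at x = 0 (among the integer gridlines); the visible y-axis segment lies entirely on the curve.
3. Solving for integer coefficients yields p as stated.

x^2*y + 2*x^2 - x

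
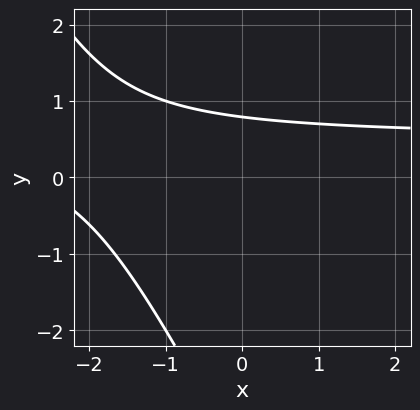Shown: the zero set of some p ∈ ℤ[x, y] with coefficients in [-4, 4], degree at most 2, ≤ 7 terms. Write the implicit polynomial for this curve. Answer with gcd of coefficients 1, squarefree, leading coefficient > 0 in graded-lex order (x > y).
Degree: the shape is more complex than any degree-1 curve, so deg p = 2.
Observable constraints: the curve avoids every integer x-axis point in the box.
The integer polynomial consistent with all of this is the stated p.

2*x*y + y^2 - x + 3*y - 3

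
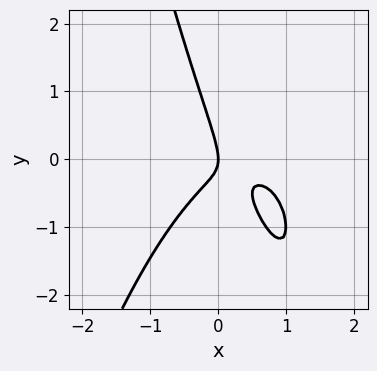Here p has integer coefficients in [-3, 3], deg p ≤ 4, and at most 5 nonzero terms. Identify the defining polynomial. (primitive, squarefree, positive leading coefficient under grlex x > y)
2*x^3 - 2*x^2 + 2*x*y + y^2 + x

1. The degree is 3 — a generic line meets the curve in up to 3 points.
2. Reading off the gridlines: it crosses the x-axis at the gridline x = 0; it meets the y-axis at y = 0 (among the integer gridlines).
3. Solving for integer coefficients yields p as stated.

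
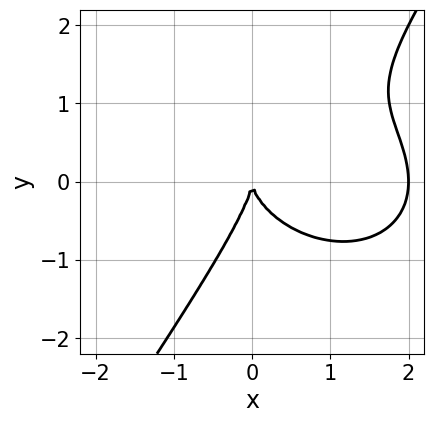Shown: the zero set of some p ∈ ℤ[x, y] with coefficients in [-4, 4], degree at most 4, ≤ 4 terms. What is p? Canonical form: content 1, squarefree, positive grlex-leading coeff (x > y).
x^3 + x*y^2 - y^3 - 2*x^2

deg p = 3. No degree-2 curve has this shape.
From the axis intercepts and sections: one y-axis crossing is at y = 0; the x-axis gridline crossings are at x ∈ {0, 2}.
Assembling these constraints gives the stated polynomial.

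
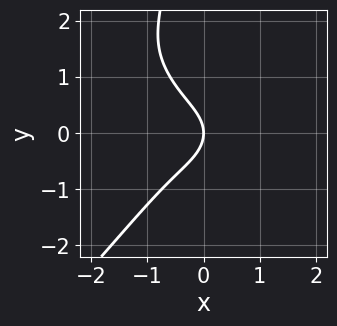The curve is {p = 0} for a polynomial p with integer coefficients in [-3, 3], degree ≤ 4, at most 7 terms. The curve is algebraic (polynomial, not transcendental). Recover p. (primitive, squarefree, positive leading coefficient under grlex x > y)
x^3*y - x*y^3 - 2*x^3 - 2*y^2 - 2*x

First, degree: the shape is more complex than any degree-3 curve, so deg p = 4.
Next, from the visible intercepts: it crosses the x-axis at the gridline x = 0; one y-axis crossing is at y = 0.
Finally, assembling these constraints gives the stated polynomial.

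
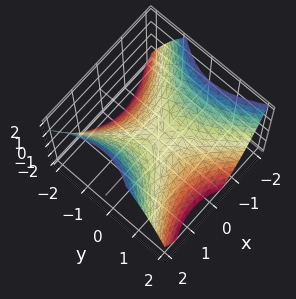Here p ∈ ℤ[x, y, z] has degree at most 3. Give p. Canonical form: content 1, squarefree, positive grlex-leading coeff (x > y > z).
1. deg p = 2. The shape is more complex than any degree-1 surface.
2. Against the integer gridlines: one z-axis crossing is at z = 0; one x-axis crossing is at x = 0; it meets the y-axis at y = 0 (among the integer gridlines).
3. Together with the visible shape, these determine p as stated.

2*x^2 - x*y - 2*y^2 - 3*z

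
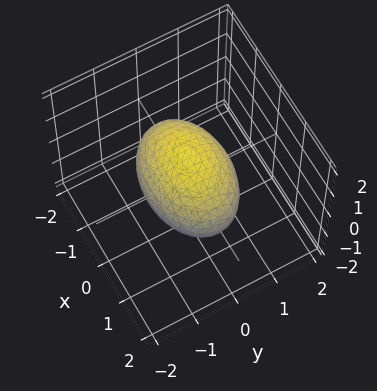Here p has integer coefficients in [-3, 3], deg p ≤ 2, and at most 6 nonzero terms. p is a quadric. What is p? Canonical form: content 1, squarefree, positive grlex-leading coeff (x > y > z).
x^2 + 2*y^2 + 2*z^2 - 2

(a) deg p = 2. Bounded and convex; a quadric.
(b) Symmetries: mirror symmetry x ↦ −x ⇒ only even powers of x; the y ↦ −y reflection is a symmetry, so y appears only in even powers; the z ↦ −z reflection is a symmetry, so z appears only in even powers.
(c) From the visible intercepts: among the integer gridlines, it crosses the z-axis at z ∈ {-1, 1}; the y-axis gridline crossings are at y ∈ {-1, 1}.
(d) These observations pin down the coefficients.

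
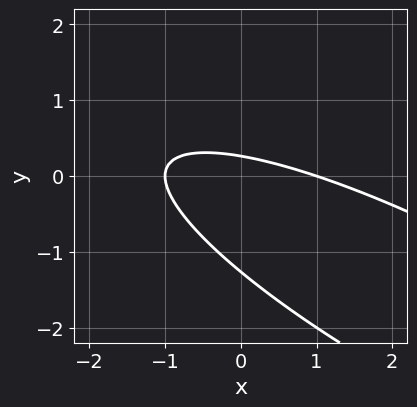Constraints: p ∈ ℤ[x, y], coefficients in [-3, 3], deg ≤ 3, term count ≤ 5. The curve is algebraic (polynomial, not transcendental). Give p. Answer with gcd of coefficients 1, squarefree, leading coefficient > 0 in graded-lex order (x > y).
x^2 + 3*x*y + 3*y^2 + 3*y - 1

First, the degree is 2 — no degree-1 curve has this shape.
Next, against the integer gridlines: among the integer gridlines, it crosses the x-axis at x ∈ {-1, 1}.
Finally, these observations pin down the coefficients.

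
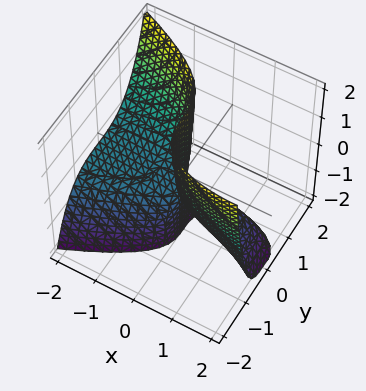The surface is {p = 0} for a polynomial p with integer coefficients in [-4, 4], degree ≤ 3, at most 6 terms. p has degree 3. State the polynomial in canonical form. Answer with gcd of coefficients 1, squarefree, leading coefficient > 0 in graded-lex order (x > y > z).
Degree: a generic line meets the surface in up to 3 points, so deg p = 3.
Against the integer gridlines: the visible z-axis segment lies entirely on the surface; it crosses the x-axis at the gridline x = 0.
Assembling these constraints gives the stated polynomial.

x^2*z - 3*y^3 - 3*x*z - 2*x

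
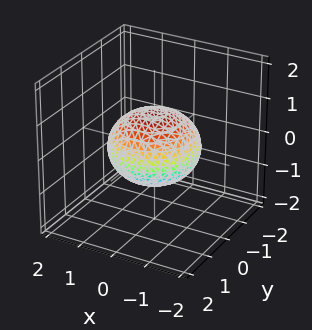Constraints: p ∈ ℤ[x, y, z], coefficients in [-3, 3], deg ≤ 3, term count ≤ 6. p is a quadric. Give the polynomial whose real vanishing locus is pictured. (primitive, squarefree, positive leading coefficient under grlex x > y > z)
2*x^2 + 2*y^2 + 3*z^2 - 3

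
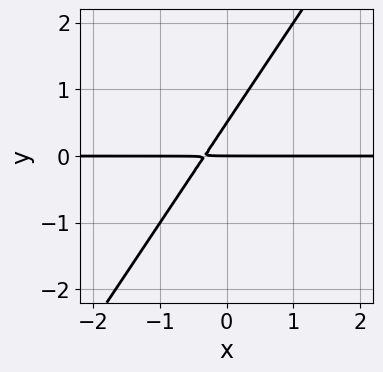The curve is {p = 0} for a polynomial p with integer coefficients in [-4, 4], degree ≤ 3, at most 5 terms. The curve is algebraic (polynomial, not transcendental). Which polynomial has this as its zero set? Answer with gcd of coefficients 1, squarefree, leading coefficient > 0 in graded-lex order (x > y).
3*x*y - 2*y^2 + y

First, the degree is 2 — the shape is more complex than any degree-1 curve.
Next, observable constraints: the visible x-axis segment lies entirely on the curve; it crosses the y-axis at the gridline y = 0.
Finally, putting this together gives p.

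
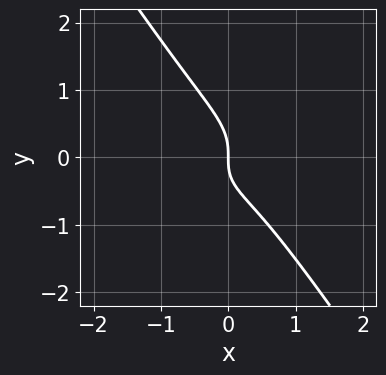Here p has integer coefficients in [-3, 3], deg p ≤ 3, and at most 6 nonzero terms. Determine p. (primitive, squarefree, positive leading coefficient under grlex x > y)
3*x^3 + 3*x*y^2 + 3*y^3 + x*y + 2*x

First, the degree is 3 — the shape is more complex than any degree-2 curve.
Then, checking where it meets the axes: one x-axis crossing is at x = 0; one y-axis crossing is at y = 0.
Finally, matching integer coefficients to the picture gives p.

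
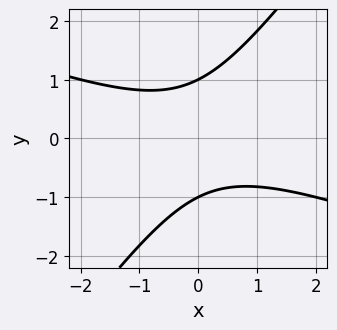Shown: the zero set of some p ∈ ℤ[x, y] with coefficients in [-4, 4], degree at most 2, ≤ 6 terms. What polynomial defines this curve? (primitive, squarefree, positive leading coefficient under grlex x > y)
x^2 + 2*x*y - 2*y^2 + 2

First, the degree is 2 — the shape is more complex than any degree-1 curve.
Then, checking where it meets the axes: the y-axis gridline crossings are at y ∈ {-1, 1}; no x-intercept at any integer in the box.
Finally, assembling these constraints gives the stated polynomial.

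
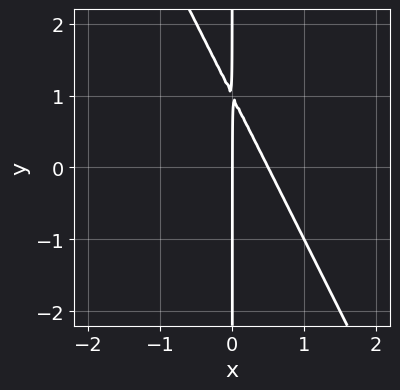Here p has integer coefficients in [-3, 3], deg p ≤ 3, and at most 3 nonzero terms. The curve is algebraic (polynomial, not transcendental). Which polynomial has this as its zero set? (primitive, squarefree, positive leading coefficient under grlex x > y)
2*x^2 + x*y - x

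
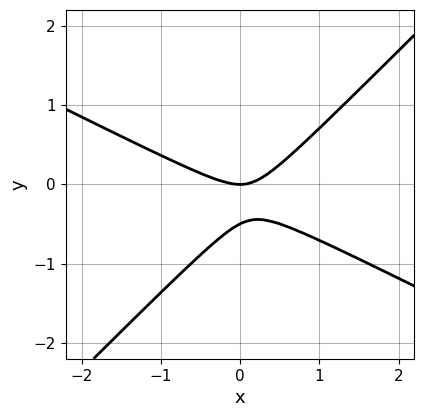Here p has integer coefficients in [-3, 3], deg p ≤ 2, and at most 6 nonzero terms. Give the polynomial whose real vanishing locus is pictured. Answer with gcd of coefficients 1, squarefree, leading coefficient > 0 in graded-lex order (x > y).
x^2 + x*y - 2*y^2 - y

The degree is 2 — the shape is more complex than any degree-1 curve.
From the visible intercepts: it meets the y-axis at y = 0 (among the integer gridlines); one x-axis crossing is at x = 0.
Fitting integer coefficients to these (and the overall shape) gives p.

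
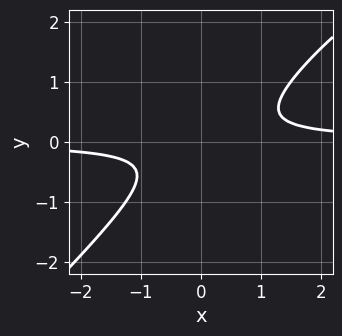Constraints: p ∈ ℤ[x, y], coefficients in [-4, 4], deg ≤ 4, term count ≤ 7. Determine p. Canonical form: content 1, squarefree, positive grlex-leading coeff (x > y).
(a) The degree is 3 — a generic line meets the curve in up to 3 points.
(b) Reading off the gridlines: it misses every integer gridline on the y-axis; it misses every integer gridline on the x-axis.
(c) Fitting integer coefficients to these (and the overall shape) gives p.

x*y^2 - y^3 - 3*x*y + 3*y^2 + 1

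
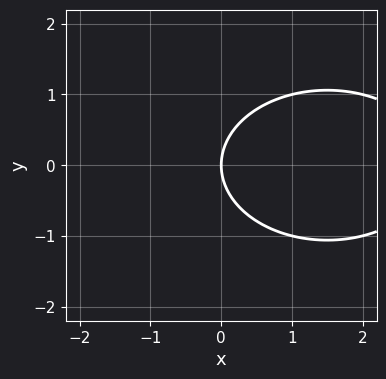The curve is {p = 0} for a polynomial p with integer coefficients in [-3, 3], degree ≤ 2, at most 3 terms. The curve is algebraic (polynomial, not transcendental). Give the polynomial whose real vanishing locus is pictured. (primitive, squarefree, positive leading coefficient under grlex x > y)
First, the degree is 2 — the shape is more complex than any degree-1 curve.
Next, symmetries: mirror symmetry y ↦ −y ⇒ only even powers of y.
Next, reading off the gridlines: it meets the x-axis at x = 0 (among the integer gridlines); it meets the y-axis at y = 0 (among the integer gridlines).
Finally, matching integer coefficients to the picture gives p.

x^2 + 2*y^2 - 3*x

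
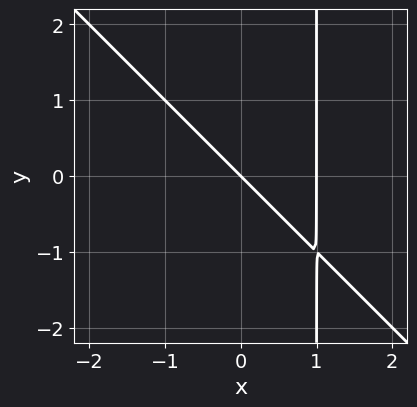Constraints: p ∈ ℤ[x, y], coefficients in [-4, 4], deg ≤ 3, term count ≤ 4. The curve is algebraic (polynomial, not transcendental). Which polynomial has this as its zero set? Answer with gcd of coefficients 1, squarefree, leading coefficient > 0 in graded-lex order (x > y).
x^2 + x*y - x - y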